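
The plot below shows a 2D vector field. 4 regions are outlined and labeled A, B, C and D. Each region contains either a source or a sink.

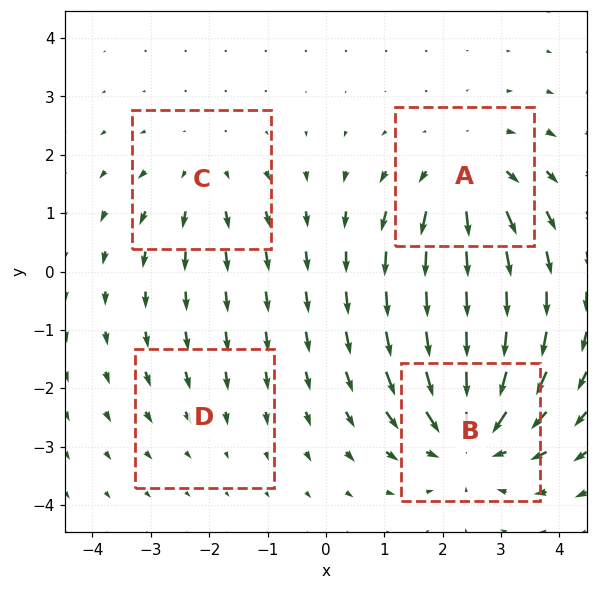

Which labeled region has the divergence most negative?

Divergence at each region's feature centre — A: about +4, B: about -6, C: about +3, D: about -2. Region B is most negative.

B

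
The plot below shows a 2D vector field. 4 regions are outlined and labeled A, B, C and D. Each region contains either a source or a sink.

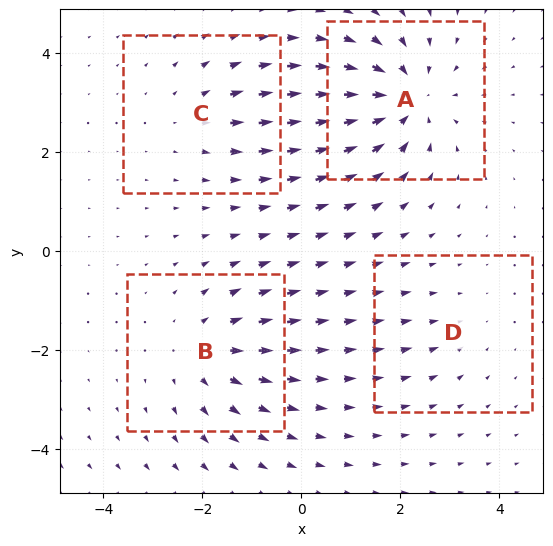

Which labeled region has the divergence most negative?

Divergence at each region's feature centre — A: about -6, B: about +4, C: about +3, D: about -2. Region A is most negative.

A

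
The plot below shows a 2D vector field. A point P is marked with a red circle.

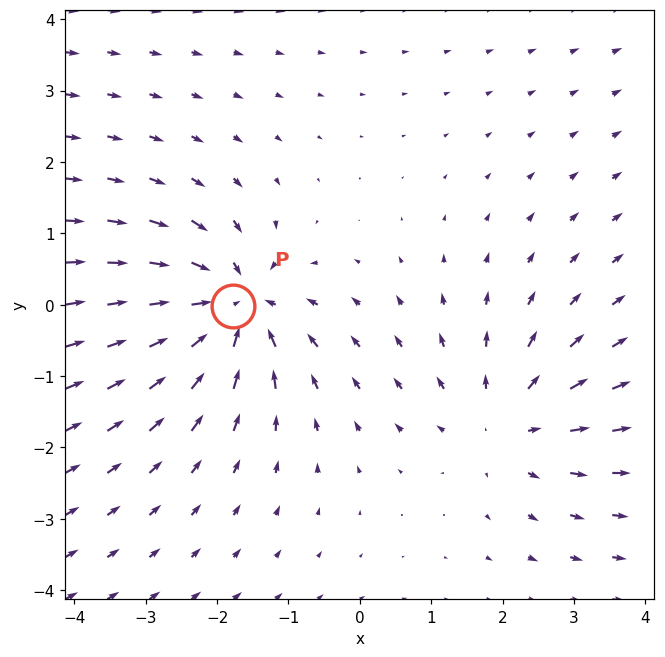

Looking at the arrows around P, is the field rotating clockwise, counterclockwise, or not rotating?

Near P at (-1.8, -0.0) the arrows show no circulation. The curl there is ≈0.

not rotating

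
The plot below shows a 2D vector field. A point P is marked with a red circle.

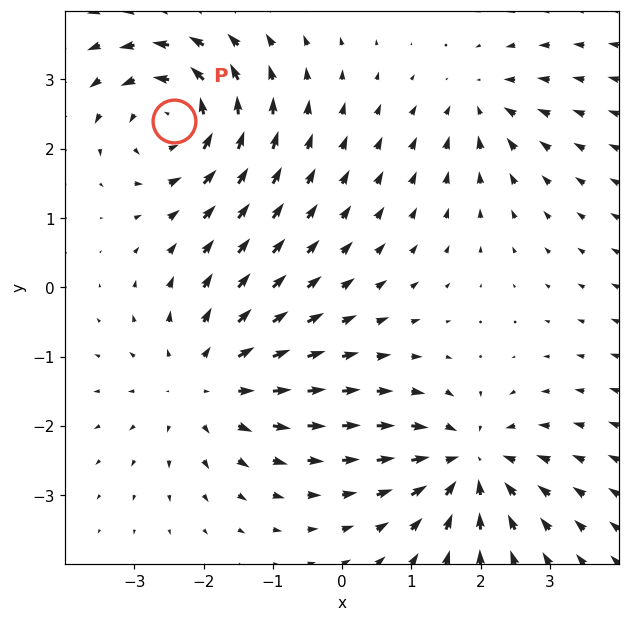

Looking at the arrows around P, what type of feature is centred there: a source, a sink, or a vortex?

vortex

At P (-2.4, 2.4) the arrows circulate counterclockwise. Divergence ≈0, curl about +6 — near-zero divergence with nonzero curl is a vortex.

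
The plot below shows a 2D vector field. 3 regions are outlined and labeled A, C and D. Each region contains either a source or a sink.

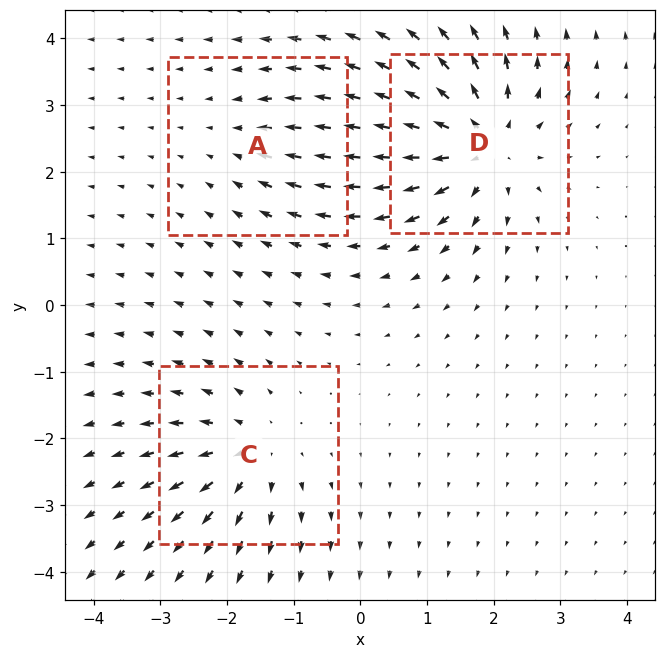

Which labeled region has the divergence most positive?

Divergence at each region's feature centre — A: about -2, C: about +4, D: about +5. Region D is most positive.

D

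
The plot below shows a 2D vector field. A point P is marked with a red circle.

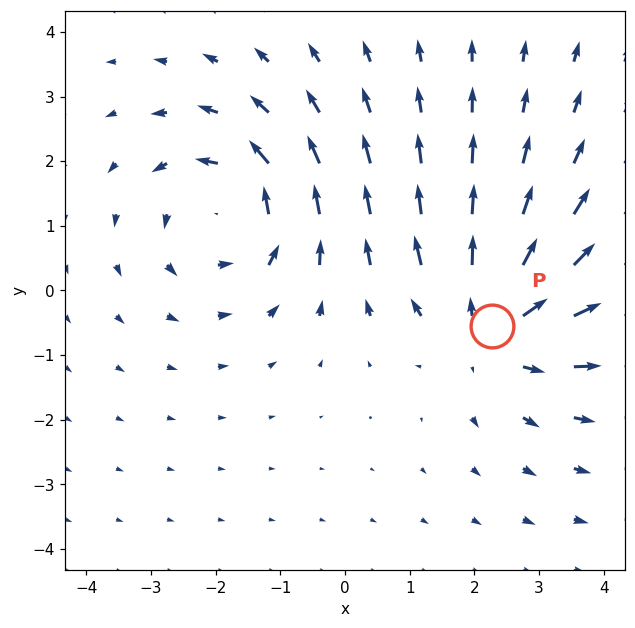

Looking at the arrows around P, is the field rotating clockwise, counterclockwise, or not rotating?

Near P at (2.3, -0.6) the arrows show no circulation. The curl there is ≈0.

not rotating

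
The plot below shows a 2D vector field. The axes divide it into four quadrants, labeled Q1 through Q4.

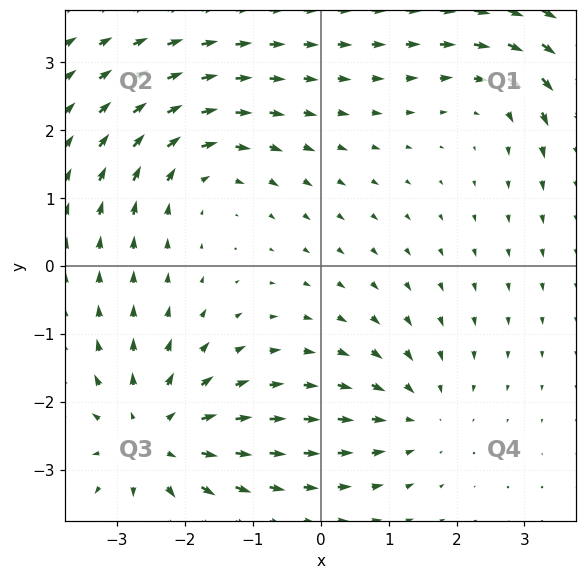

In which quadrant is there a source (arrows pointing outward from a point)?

The source sits at approximately (-2.4, -2.5), which lies in quadrant Q3. The divergence there is about +5, positive as expected for a source.

Q3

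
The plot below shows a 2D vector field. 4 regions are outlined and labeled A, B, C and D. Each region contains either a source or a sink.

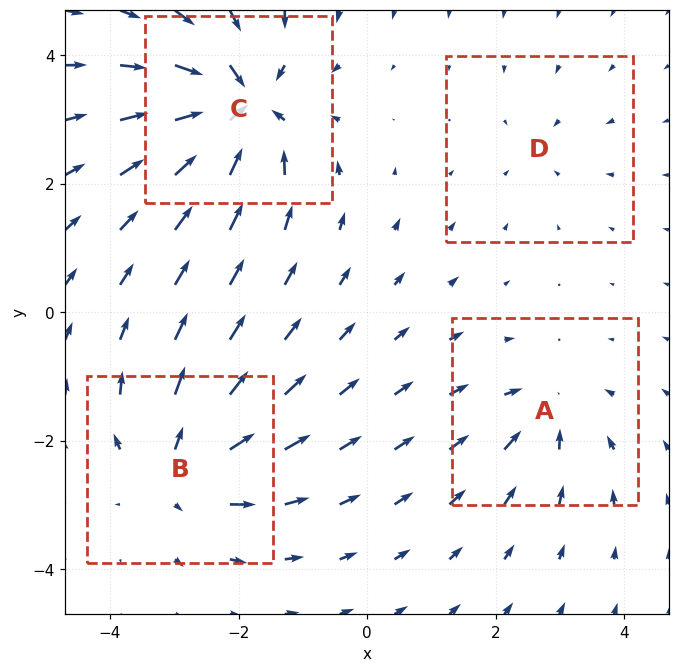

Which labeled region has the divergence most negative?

Divergence at each region's feature centre — A: about -4, B: about +6, C: about -8, D: about -2. Region C is most negative.

C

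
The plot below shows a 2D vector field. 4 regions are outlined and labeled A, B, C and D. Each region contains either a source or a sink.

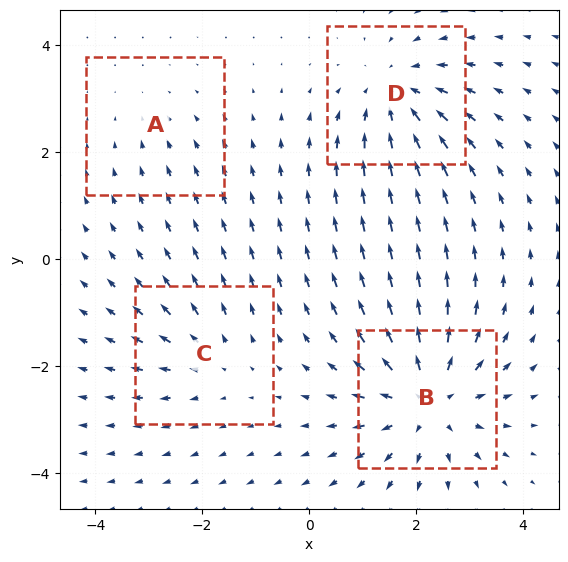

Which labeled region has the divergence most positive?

Divergence at each region's feature centre — A: about -2, B: about +6, C: about +3, D: about -4. Region B is most positive.

B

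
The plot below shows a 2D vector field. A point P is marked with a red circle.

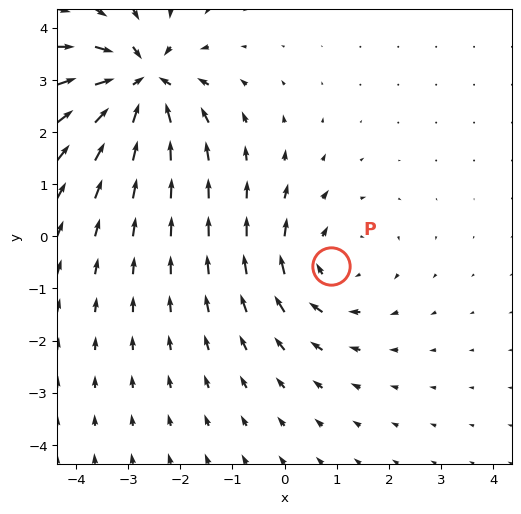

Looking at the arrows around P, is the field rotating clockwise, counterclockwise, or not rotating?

clockwise

Near P at (0.9, -0.6) the arrows circulate clockwise. The curl (z-component) there is about -3; negative curl means clockwise rotation.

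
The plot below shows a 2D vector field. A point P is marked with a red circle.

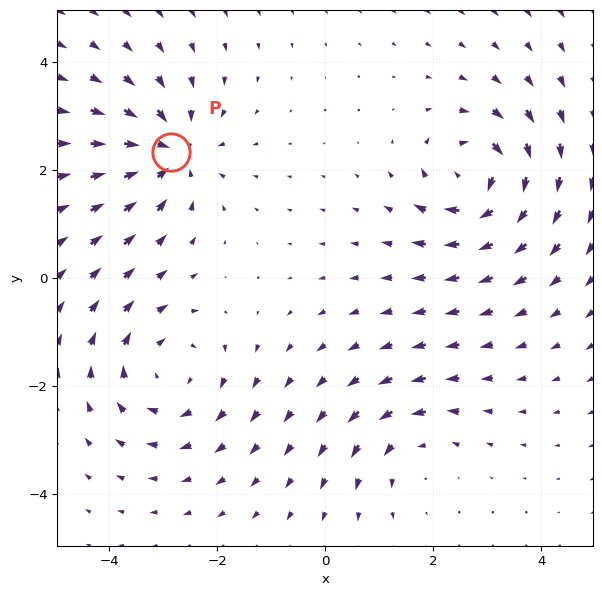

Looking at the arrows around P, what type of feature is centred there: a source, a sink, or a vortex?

sink

At P (-2.9, 2.3) the arrows converge inward. Divergence about -5, curl ≈0 — negative divergence with near-zero curl is a sink.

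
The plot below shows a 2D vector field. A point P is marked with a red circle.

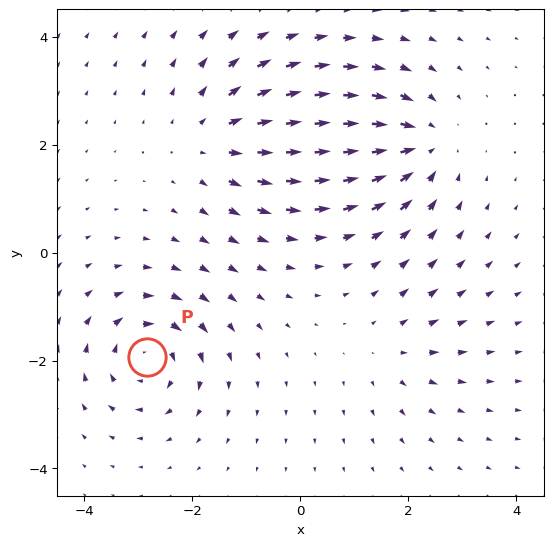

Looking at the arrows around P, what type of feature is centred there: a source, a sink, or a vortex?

vortex

At P (-2.8, -1.9) the arrows circulate clockwise. Divergence ≈0, curl about -6 — near-zero divergence with nonzero curl is a vortex.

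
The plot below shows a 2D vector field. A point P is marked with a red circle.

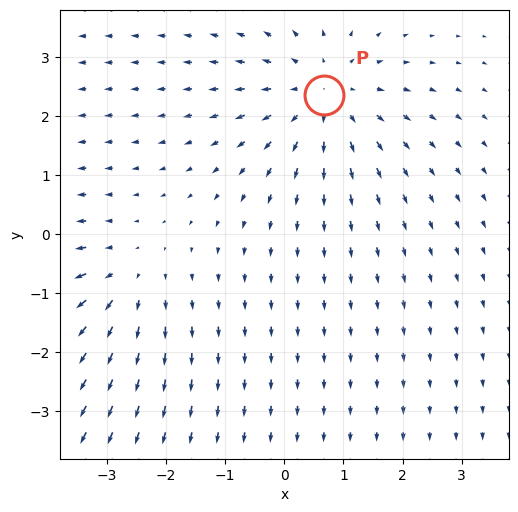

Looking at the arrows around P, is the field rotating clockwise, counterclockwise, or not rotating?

not rotating

Near P at (0.7, 2.4) the arrows show no circulation. The curl there is ≈0.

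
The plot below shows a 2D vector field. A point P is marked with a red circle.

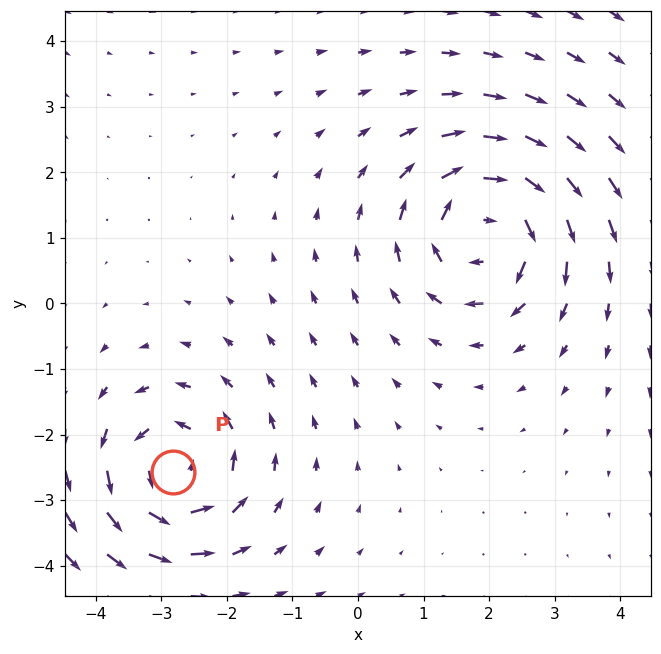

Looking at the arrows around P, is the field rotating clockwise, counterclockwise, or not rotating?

Near P at (-2.8, -2.6) the arrows circulate counterclockwise. The curl (z-component) there is about +5; positive curl means counterclockwise rotation.

counterclockwise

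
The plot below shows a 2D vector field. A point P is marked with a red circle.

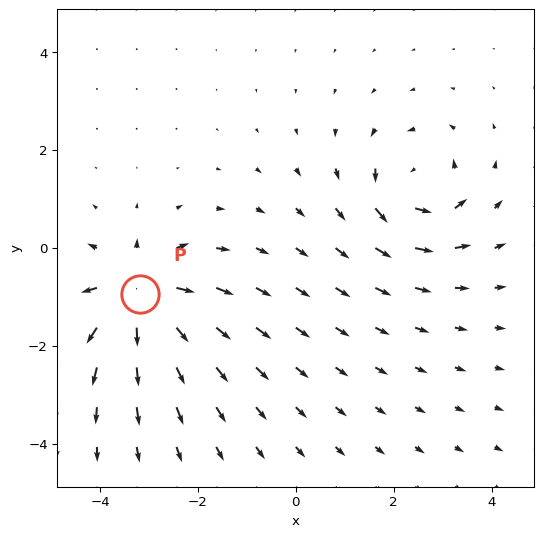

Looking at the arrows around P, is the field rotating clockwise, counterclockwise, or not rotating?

Near P at (-3.2, -0.9) the arrows show no circulation. The curl there is ≈0.

not rotating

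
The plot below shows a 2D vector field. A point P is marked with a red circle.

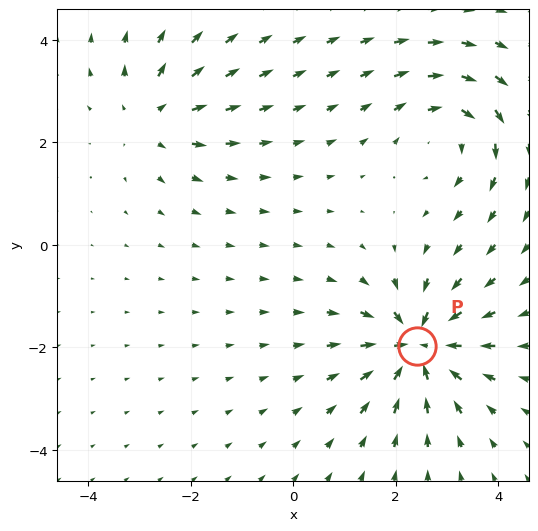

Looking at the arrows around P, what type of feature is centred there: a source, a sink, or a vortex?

At P (2.4, -2.0) the arrows converge inward. Divergence about -6, curl ≈0 — negative divergence with near-zero curl is a sink.

sink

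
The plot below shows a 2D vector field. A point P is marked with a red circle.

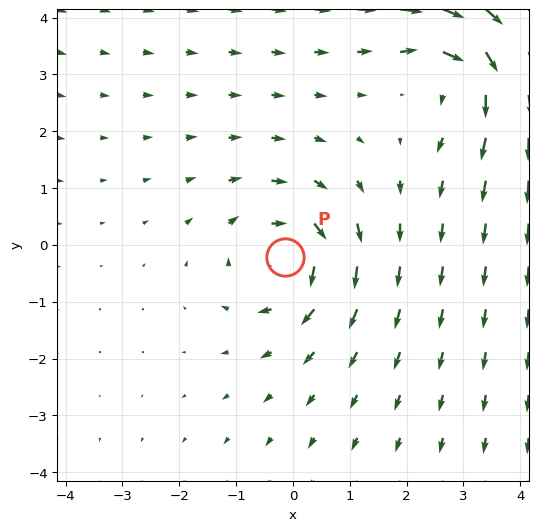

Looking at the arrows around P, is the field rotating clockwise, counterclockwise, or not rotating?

Near P at (-0.1, -0.2) the arrows circulate clockwise. The curl (z-component) there is about -4; negative curl means clockwise rotation.

clockwise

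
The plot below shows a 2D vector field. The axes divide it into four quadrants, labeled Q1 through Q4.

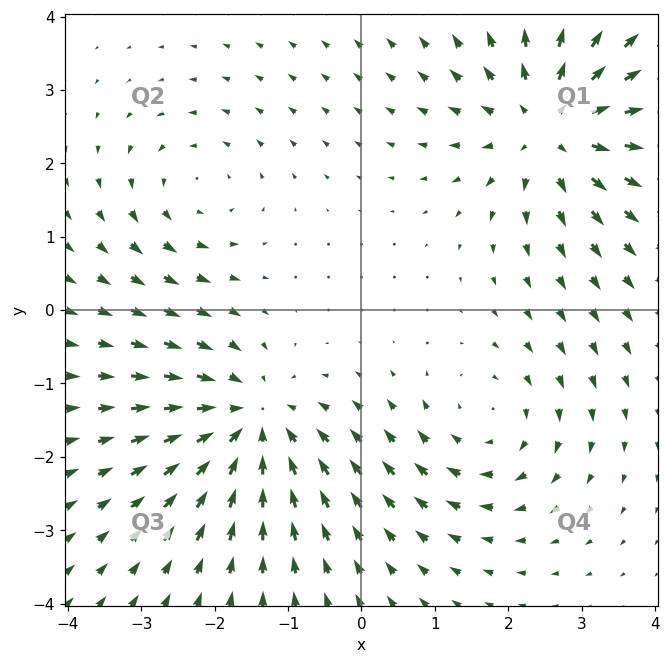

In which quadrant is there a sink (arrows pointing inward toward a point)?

The sink sits at approximately (-1.5, -1.5), which lies in quadrant Q3. The divergence there is about -4, negative as expected for a sink.

Q3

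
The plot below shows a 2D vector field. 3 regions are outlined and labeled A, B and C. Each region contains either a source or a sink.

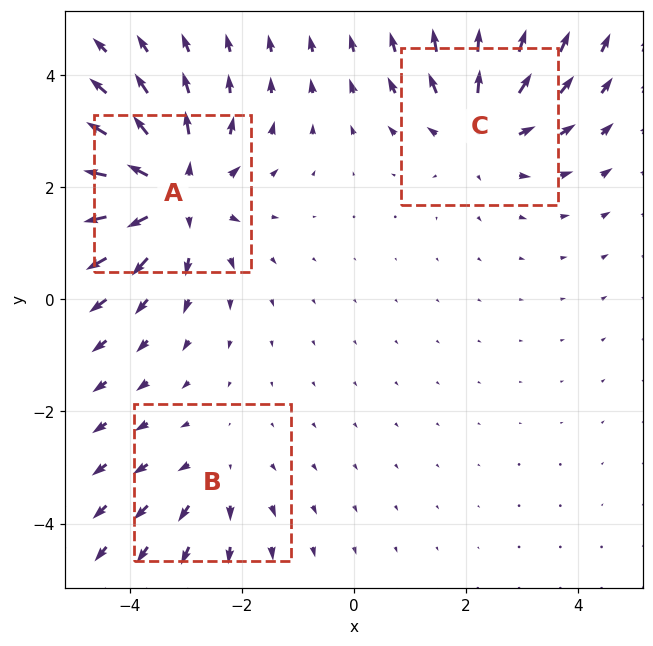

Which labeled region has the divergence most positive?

Divergence at each region's feature centre — A: about +5, B: about +2, C: about +3. Region A is most positive.

A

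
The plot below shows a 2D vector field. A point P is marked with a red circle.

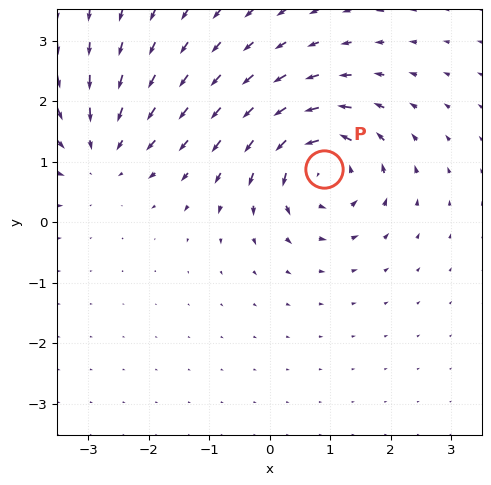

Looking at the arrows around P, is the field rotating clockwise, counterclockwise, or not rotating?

Near P at (0.9, 0.9) the arrows circulate counterclockwise. The curl (z-component) there is about +6; positive curl means counterclockwise rotation.

counterclockwise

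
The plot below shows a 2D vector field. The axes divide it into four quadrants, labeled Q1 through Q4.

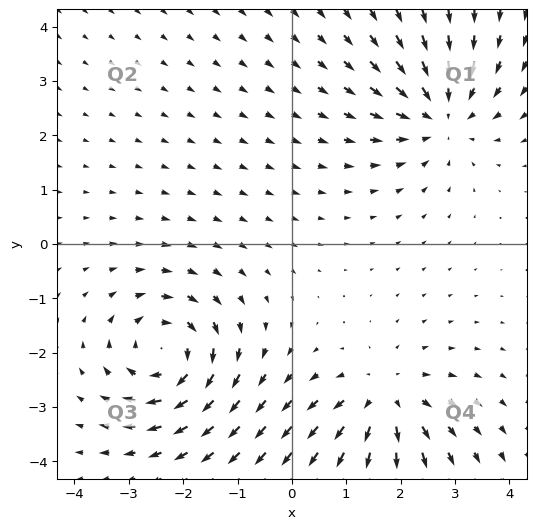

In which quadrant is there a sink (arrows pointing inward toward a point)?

Q1

The sink sits at approximately (2.7, 2.4), which lies in quadrant Q1. The divergence there is about -3, negative as expected for a sink.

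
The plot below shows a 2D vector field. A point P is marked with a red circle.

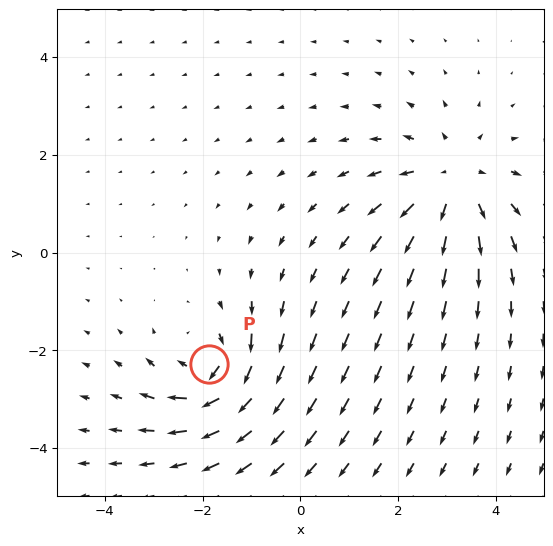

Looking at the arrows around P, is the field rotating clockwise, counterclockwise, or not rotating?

clockwise

Near P at (-1.9, -2.3) the arrows circulate clockwise. The curl (z-component) there is about -4; negative curl means clockwise rotation.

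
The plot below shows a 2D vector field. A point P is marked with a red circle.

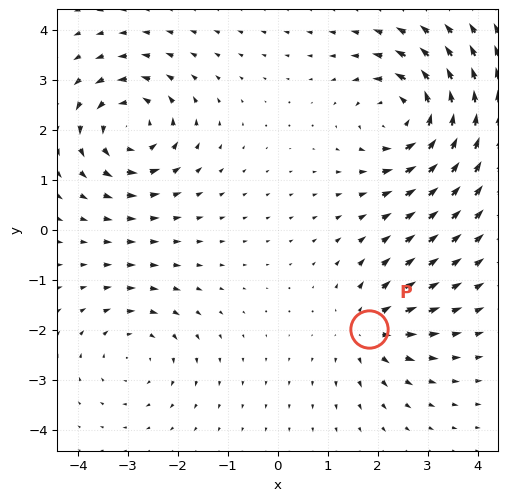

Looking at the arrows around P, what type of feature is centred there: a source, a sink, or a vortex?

At P (1.8, -2.0) the arrows spread outward. Divergence about +4, curl ≈0 — positive divergence with near-zero curl is a source.

source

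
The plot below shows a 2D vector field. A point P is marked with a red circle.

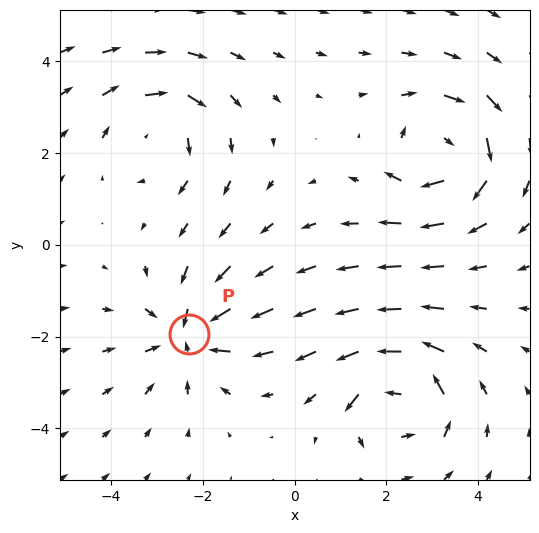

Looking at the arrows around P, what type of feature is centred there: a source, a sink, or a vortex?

At P (-2.3, -2.0) the arrows converge inward. Divergence about -5, curl ≈0 — negative divergence with near-zero curl is a sink.

sink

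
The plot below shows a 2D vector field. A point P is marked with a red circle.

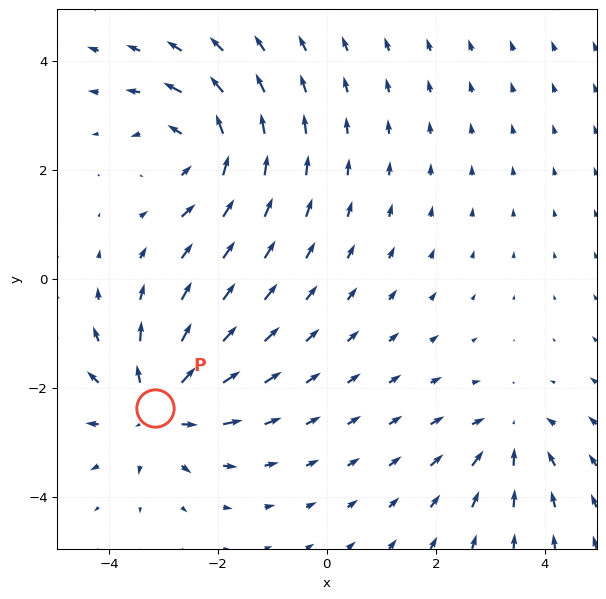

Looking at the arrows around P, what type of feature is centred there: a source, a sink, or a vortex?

source

At P (-3.1, -2.4) the arrows spread outward. Divergence about +5, curl ≈0 — positive divergence with near-zero curl is a source.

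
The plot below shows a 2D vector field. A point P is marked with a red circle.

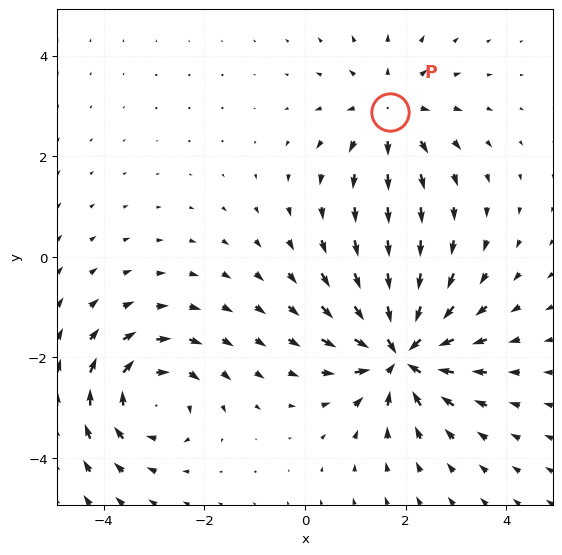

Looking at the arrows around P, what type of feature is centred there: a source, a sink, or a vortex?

source

At P (1.7, 2.9) the arrows spread outward. Divergence about +3, curl ≈0 — positive divergence with near-zero curl is a source.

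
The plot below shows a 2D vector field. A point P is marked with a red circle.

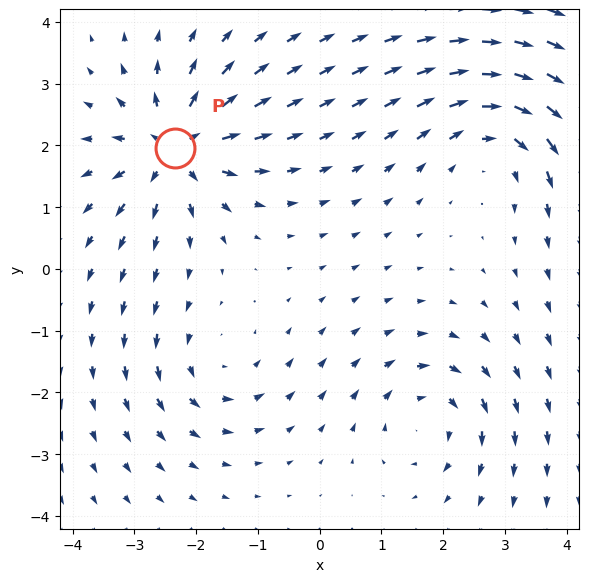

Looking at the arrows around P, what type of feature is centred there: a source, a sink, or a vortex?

At P (-2.3, 2.0) the arrows spread outward. Divergence about +5, curl ≈0 — positive divergence with near-zero curl is a source.

source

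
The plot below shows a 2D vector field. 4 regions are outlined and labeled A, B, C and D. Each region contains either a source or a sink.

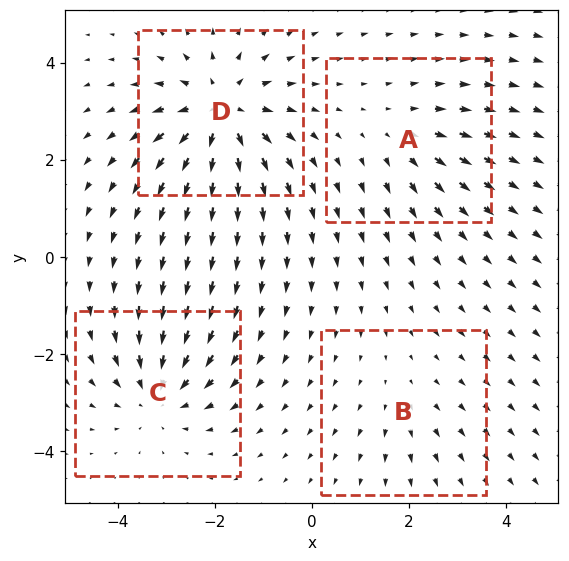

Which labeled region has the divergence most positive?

D

Divergence at each region's feature centre — A: about +3, B: about +2, C: about -5, D: about +6. Region D is most positive.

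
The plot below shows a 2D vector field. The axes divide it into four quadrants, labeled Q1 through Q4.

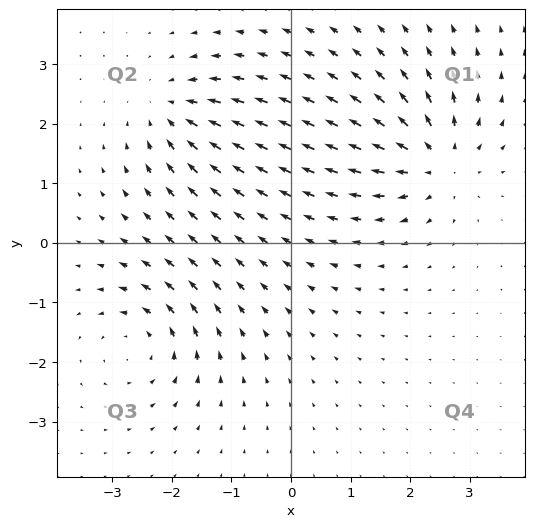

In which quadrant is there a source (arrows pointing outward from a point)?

The source sits at approximately (2.5, 1.4), which lies in quadrant Q1. The divergence there is about +5, positive as expected for a source.

Q1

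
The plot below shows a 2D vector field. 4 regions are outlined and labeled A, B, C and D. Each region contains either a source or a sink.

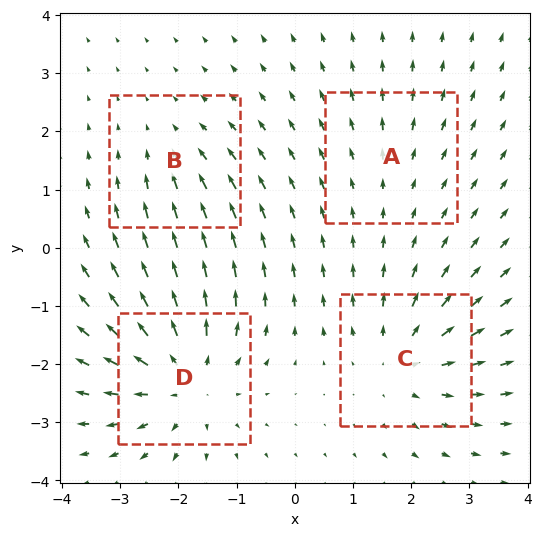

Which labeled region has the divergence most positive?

D

Divergence at each region's feature centre — A: about +2, B: about -3, C: about +5, D: about +6. Region D is most positive.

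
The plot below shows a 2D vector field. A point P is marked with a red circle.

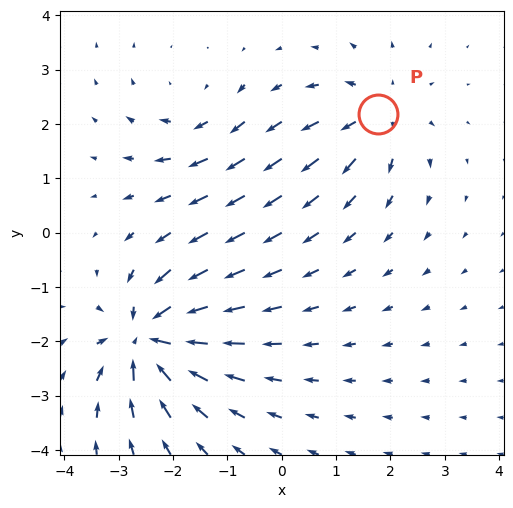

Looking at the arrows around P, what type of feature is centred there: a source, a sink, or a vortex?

source

At P (1.8, 2.2) the arrows spread outward. Divergence about +3, curl ≈0 — positive divergence with near-zero curl is a source.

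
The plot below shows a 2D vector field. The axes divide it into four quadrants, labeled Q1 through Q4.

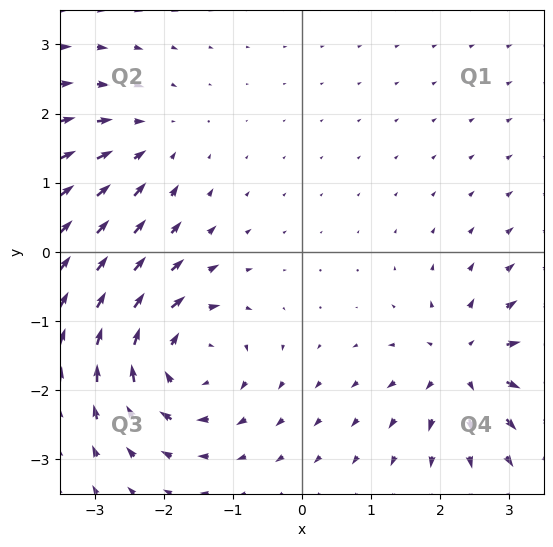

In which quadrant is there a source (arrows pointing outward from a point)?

Q4

The source sits at approximately (2.4, -1.6), which lies in quadrant Q4. The divergence there is about +5, positive as expected for a source.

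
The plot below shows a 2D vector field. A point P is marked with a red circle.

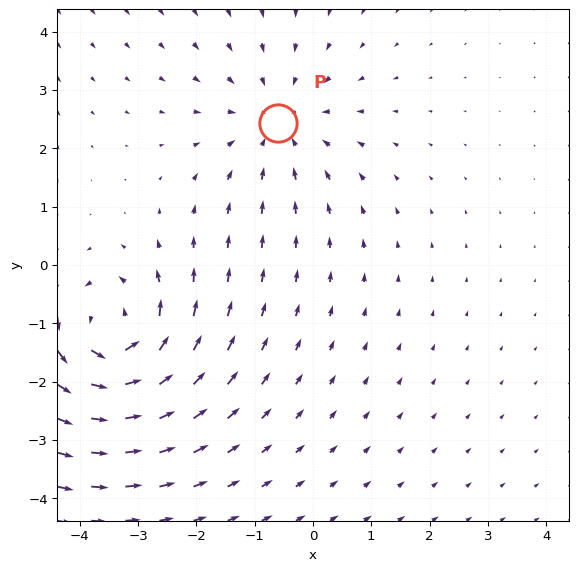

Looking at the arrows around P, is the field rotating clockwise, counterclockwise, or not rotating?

Near P at (-0.6, 2.4) the arrows show no circulation. The curl there is ≈0.

not rotating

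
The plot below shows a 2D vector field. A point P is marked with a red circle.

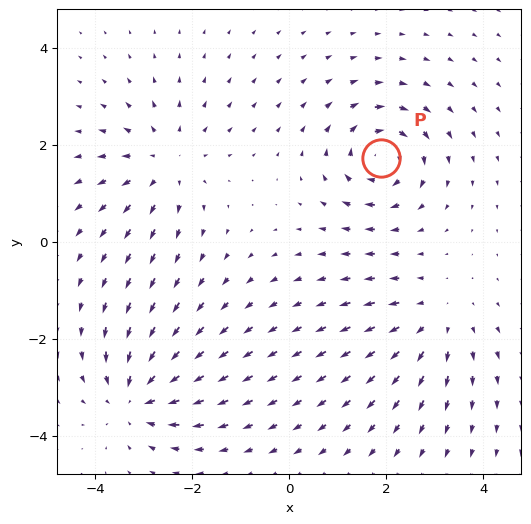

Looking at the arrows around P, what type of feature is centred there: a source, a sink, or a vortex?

At P (1.9, 1.7) the arrows circulate clockwise. Divergence ≈0, curl about -7 — near-zero divergence with nonzero curl is a vortex.

vortex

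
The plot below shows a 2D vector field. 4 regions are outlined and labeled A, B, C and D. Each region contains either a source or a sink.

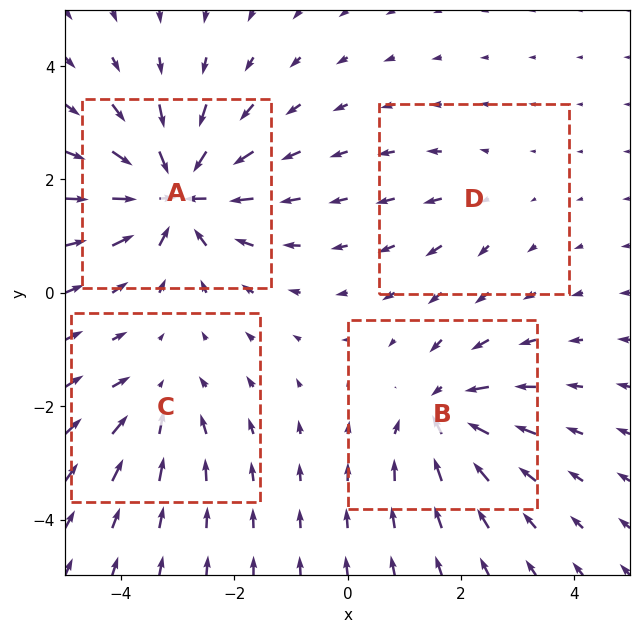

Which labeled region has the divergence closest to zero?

D

Divergence at each region's feature centre — A: about -8, B: about -5, C: about -4, D: about +2. Region D is closest to zero.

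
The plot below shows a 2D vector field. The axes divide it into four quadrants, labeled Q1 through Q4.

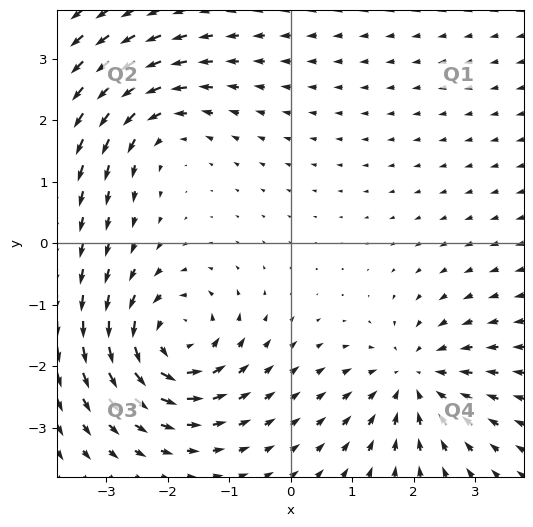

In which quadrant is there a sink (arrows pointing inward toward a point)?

Q4

The sink sits at approximately (2.0, -2.2), which lies in quadrant Q4. The divergence there is about -4, negative as expected for a sink.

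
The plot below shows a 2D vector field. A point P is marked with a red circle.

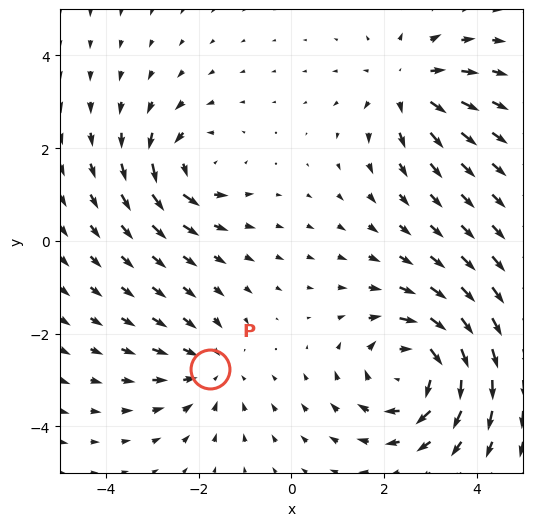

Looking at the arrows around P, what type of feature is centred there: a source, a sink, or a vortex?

At P (-1.7, -2.8) the arrows converge inward. Divergence about -2, curl ≈0 — negative divergence with near-zero curl is a sink.

sink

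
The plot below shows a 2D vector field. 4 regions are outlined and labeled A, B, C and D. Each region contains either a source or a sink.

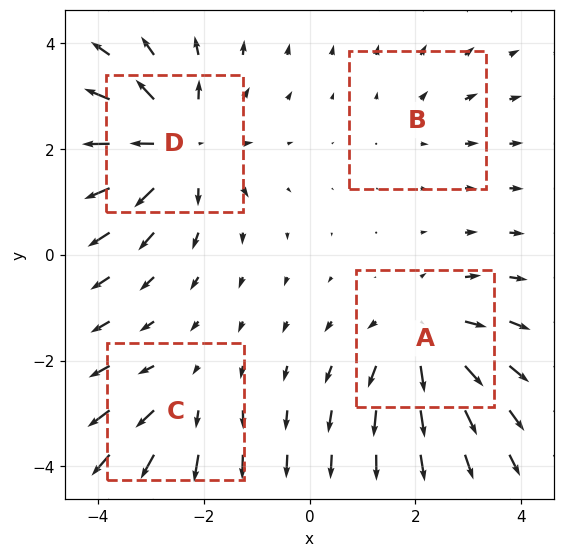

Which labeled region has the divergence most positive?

Divergence at each region's feature centre — A: about +5, B: about +2, C: about +3, D: about +6. Region D is most positive.

D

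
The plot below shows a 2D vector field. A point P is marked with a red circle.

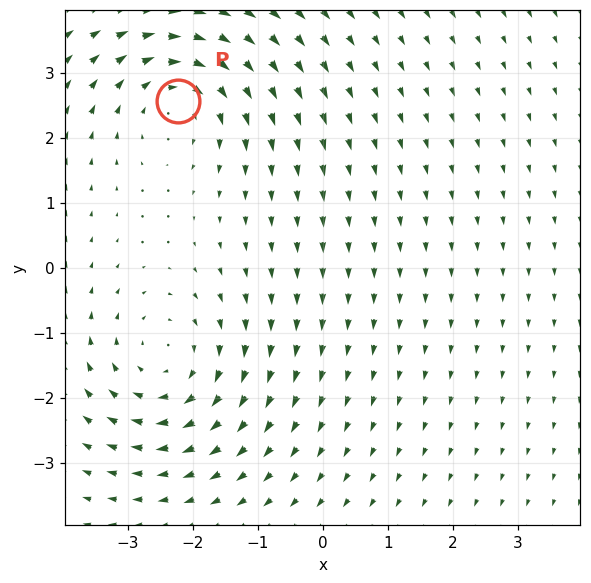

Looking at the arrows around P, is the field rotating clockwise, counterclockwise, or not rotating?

clockwise

Near P at (-2.2, 2.6) the arrows circulate clockwise. The curl (z-component) there is about -4; negative curl means clockwise rotation.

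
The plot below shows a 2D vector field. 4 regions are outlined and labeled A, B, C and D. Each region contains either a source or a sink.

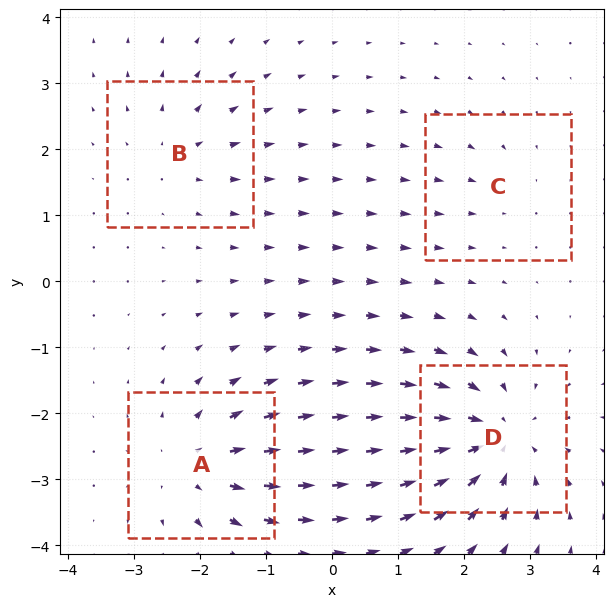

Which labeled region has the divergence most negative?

Divergence at each region's feature centre — A: about +6, B: about +4, C: about -2, D: about -8. Region D is most negative.

D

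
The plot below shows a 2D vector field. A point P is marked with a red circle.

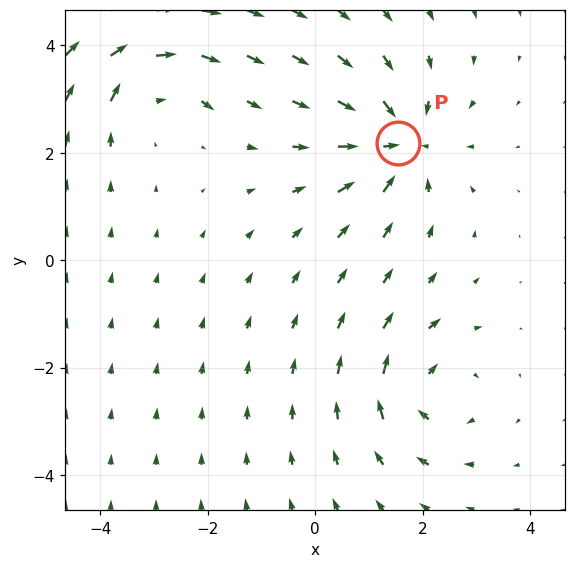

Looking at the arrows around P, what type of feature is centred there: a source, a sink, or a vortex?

sink

At P (1.6, 2.2) the arrows converge inward. Divergence about -6, curl ≈0 — negative divergence with near-zero curl is a sink.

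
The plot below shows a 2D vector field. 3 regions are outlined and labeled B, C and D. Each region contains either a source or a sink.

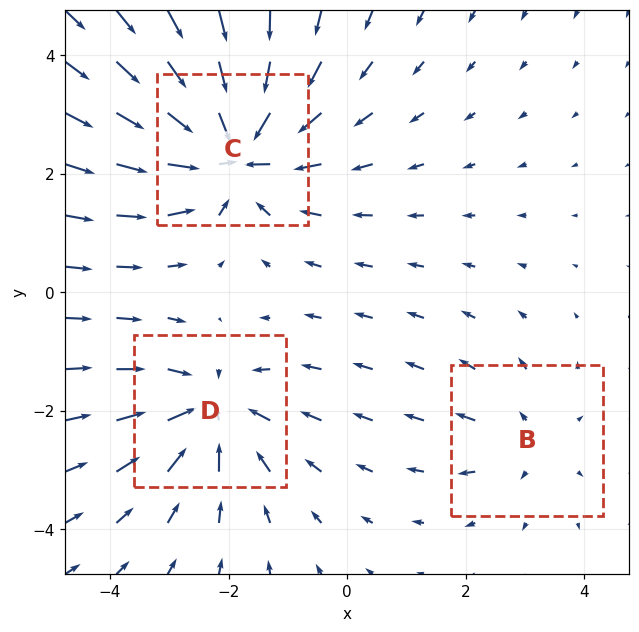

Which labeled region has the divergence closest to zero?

Divergence at each region's feature centre — B: about +2, C: about -5, D: about -3. Region B is closest to zero.

B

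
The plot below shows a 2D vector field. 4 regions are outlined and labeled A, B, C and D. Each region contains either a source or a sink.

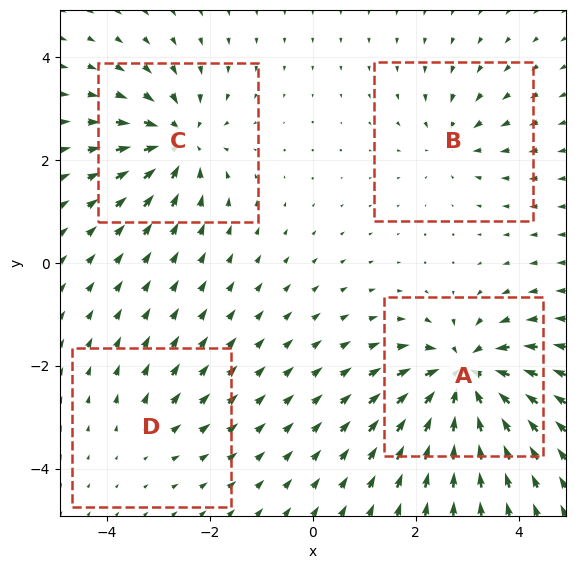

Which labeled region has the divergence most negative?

A

Divergence at each region's feature centre — A: about -9, B: about -4, C: about -6, D: about +3. Region A is most negative.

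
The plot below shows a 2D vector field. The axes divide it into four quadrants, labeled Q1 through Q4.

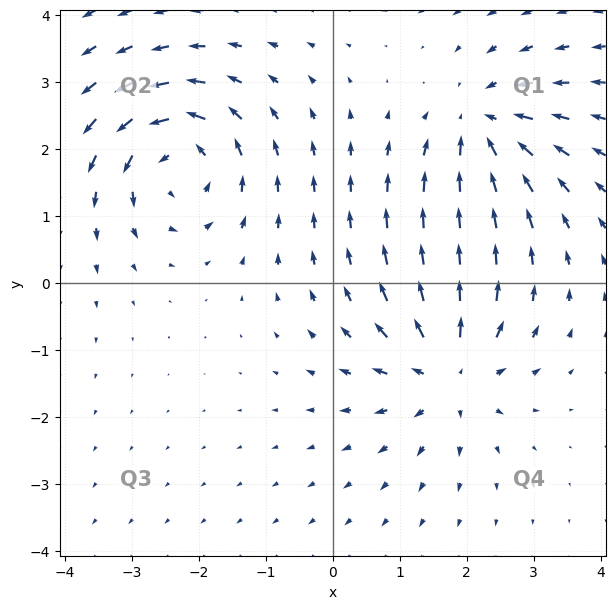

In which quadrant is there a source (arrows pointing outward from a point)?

Q4

The source sits at approximately (1.7, -1.3), which lies in quadrant Q4. The divergence there is about +4, positive as expected for a source.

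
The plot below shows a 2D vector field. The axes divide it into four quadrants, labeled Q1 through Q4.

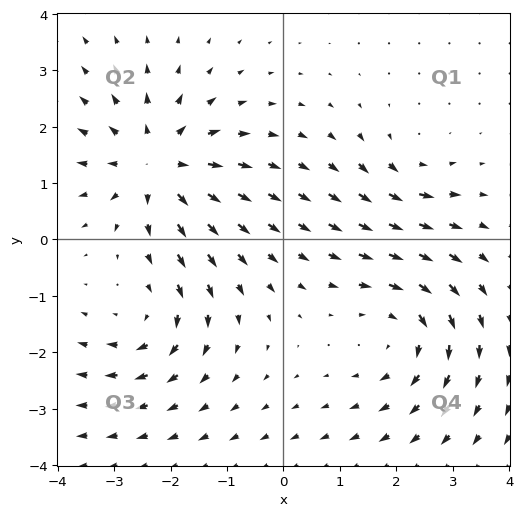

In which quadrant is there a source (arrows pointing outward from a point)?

The source sits at approximately (-2.2, 1.3), which lies in quadrant Q2. The divergence there is about +5, positive as expected for a source.

Q2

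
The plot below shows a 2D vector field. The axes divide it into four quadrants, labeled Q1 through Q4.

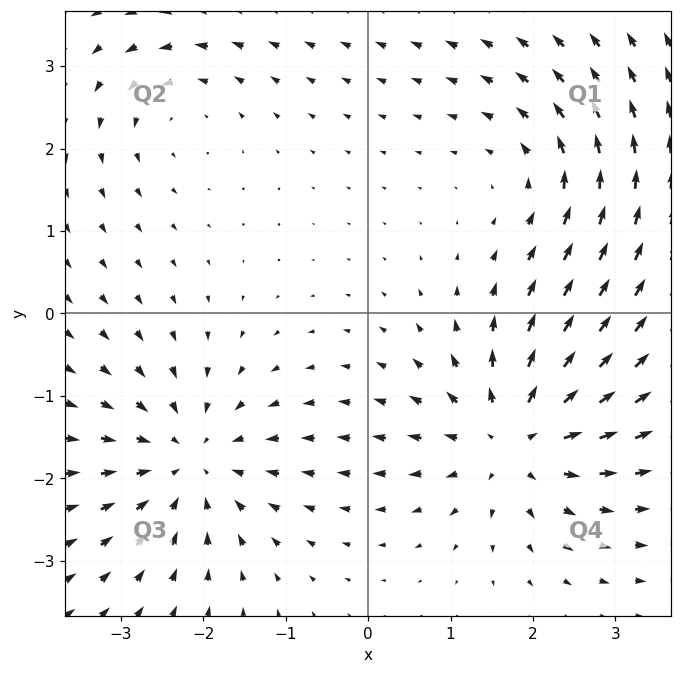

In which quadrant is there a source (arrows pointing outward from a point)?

The source sits at approximately (1.8, -1.5), which lies in quadrant Q4. The divergence there is about +6, positive as expected for a source.

Q4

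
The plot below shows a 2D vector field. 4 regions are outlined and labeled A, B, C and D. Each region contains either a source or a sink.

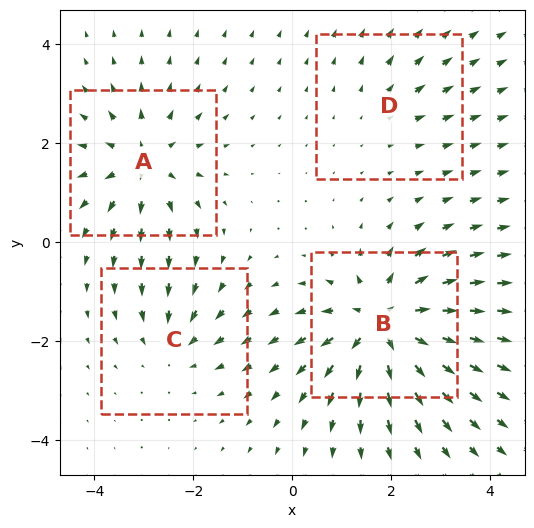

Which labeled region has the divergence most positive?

Divergence at each region's feature centre — A: about +5, B: about +8, C: about -3, D: about +2. Region B is most positive.

B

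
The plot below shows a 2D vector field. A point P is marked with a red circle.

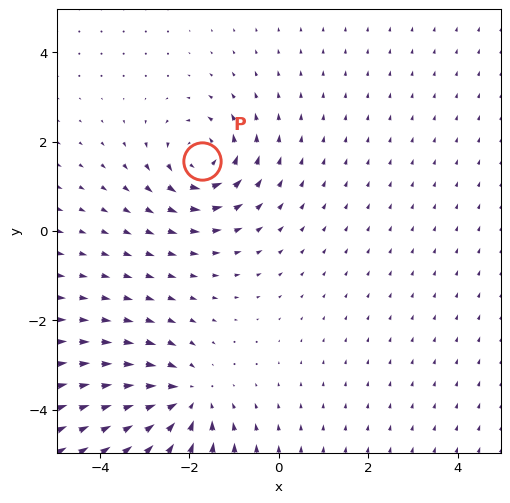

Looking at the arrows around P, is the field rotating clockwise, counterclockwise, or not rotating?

counterclockwise

Near P at (-1.7, 1.6) the arrows circulate counterclockwise. The curl (z-component) there is about +4; positive curl means counterclockwise rotation.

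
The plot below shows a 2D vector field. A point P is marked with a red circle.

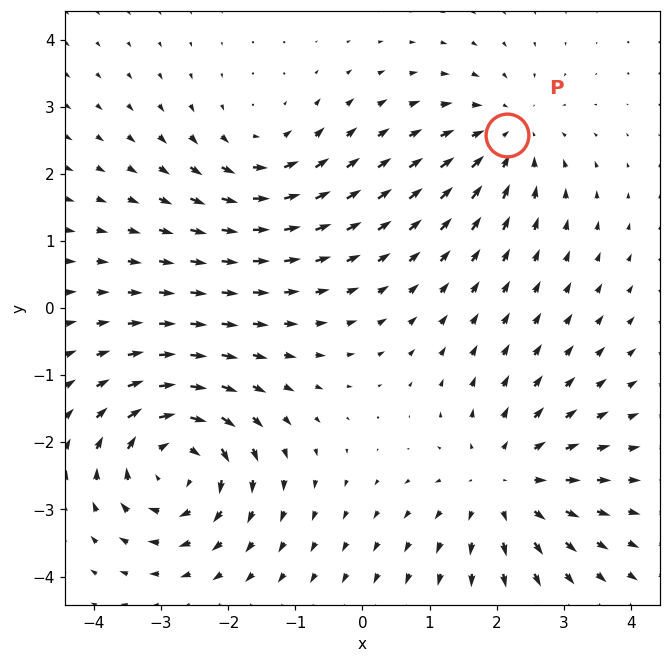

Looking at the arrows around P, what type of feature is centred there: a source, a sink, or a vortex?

sink

At P (2.2, 2.6) the arrows converge inward. Divergence about -3, curl ≈0 — negative divergence with near-zero curl is a sink.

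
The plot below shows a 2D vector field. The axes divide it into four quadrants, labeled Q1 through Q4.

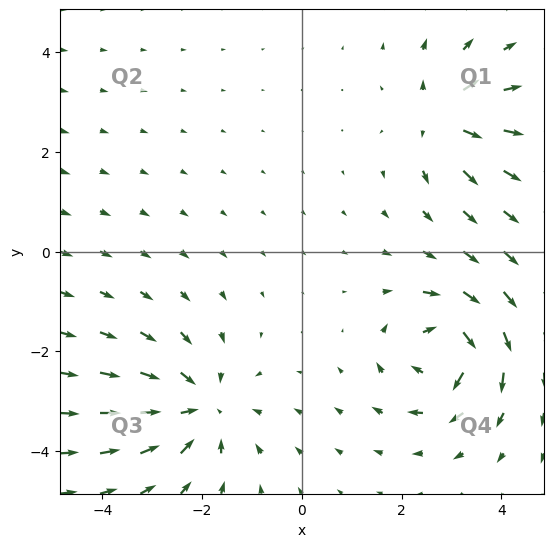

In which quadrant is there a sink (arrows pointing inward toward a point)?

The sink sits at approximately (-2.0, -3.1), which lies in quadrant Q3. The divergence there is about -3, negative as expected for a sink.

Q3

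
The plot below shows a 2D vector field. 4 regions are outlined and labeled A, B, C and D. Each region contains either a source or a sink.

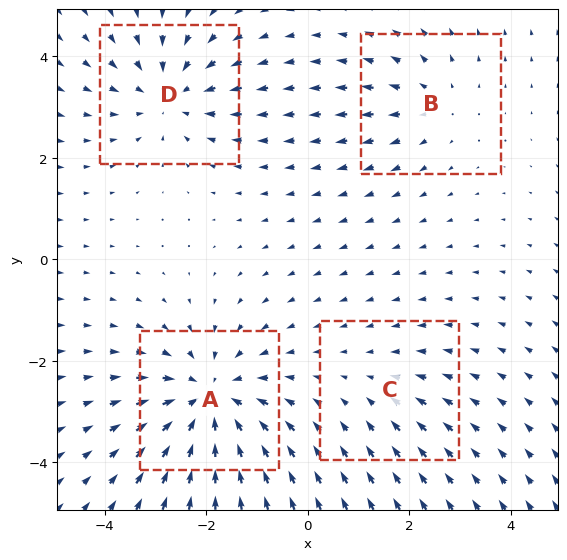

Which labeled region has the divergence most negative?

Divergence at each region's feature centre — A: about -6, B: about +3, C: about -2, D: about -4. Region A is most negative.

A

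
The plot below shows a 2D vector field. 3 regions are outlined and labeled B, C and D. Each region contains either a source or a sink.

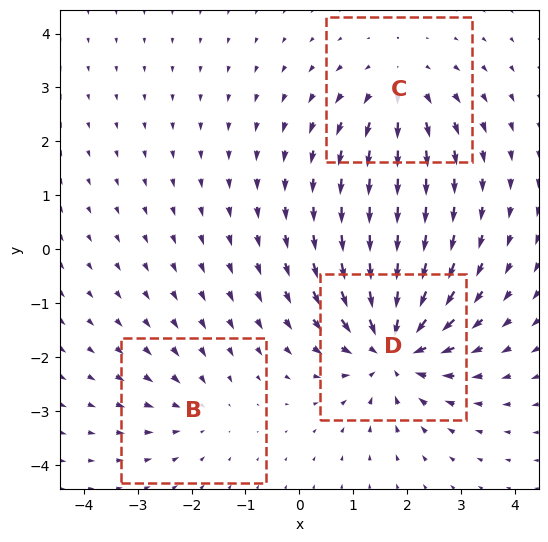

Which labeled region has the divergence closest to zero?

B

Divergence at each region's feature centre — B: about -2, C: about +3, D: about -5. Region B is closest to zero.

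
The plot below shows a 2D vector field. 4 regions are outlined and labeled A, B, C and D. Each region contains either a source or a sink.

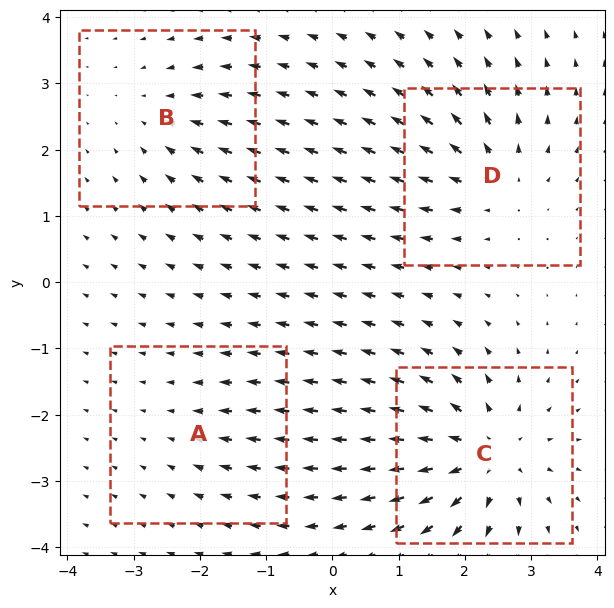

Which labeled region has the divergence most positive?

Divergence at each region's feature centre — A: about -2, B: about -3, C: about +7, D: about +5. Region C is most positive.

C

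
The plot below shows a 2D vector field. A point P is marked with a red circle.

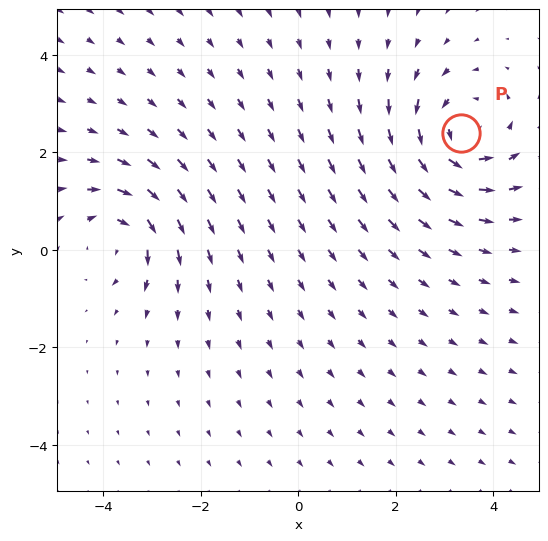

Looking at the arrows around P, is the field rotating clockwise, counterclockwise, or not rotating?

Near P at (3.3, 2.4) the arrows circulate counterclockwise. The curl (z-component) there is about +4; positive curl means counterclockwise rotation.

counterclockwise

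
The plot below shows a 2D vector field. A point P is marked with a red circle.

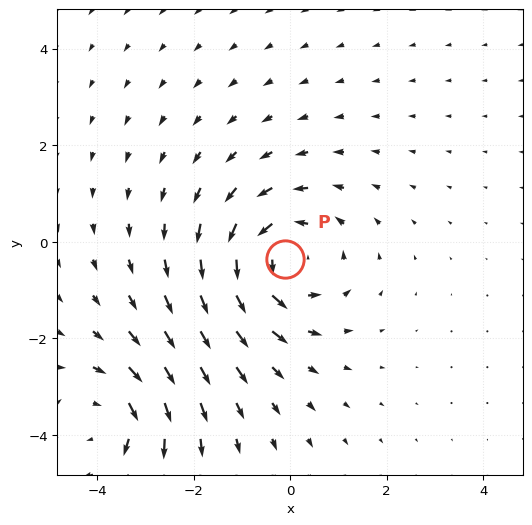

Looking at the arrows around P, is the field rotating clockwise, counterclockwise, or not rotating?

counterclockwise

Near P at (-0.1, -0.4) the arrows circulate counterclockwise. The curl (z-component) there is about +4; positive curl means counterclockwise rotation.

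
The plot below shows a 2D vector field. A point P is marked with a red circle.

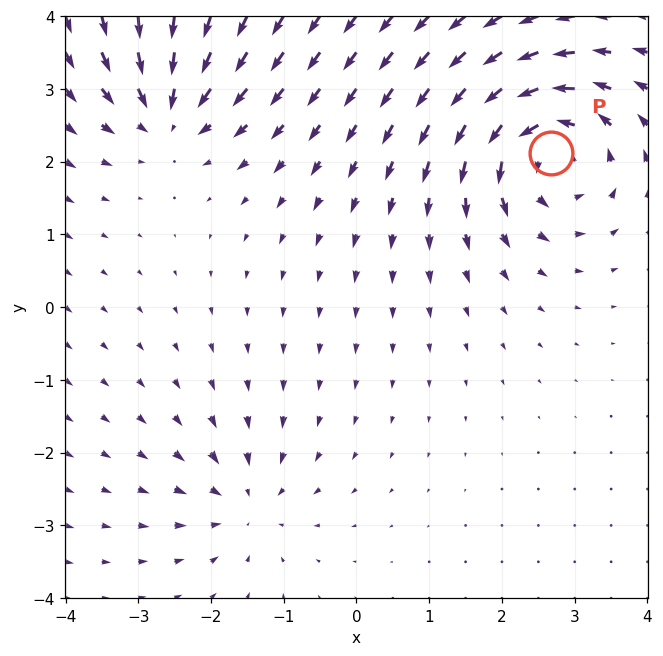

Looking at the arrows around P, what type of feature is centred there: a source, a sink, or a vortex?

vortex

At P (2.7, 2.1) the arrows circulate counterclockwise. Divergence ≈0, curl about +6 — near-zero divergence with nonzero curl is a vortex.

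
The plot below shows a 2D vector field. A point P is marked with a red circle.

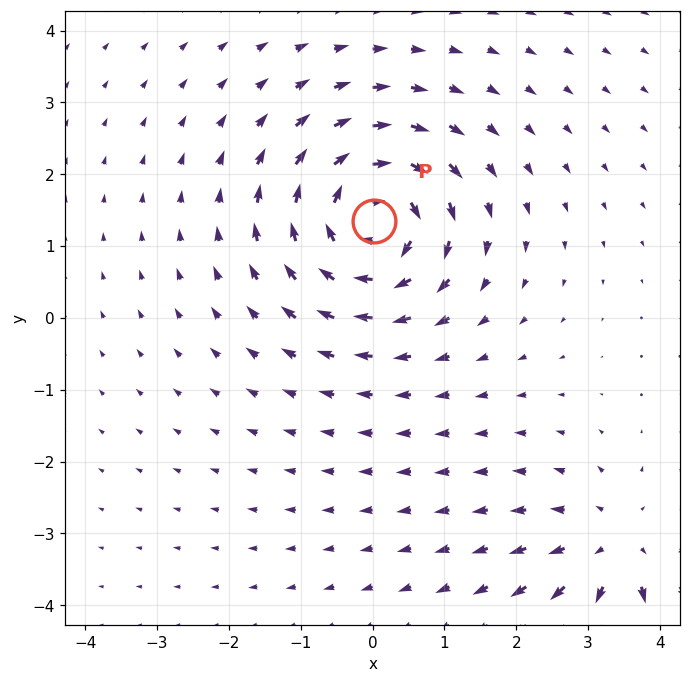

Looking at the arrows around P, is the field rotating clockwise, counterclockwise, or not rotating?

Near P at (0.0, 1.4) the arrows circulate clockwise. The curl (z-component) there is about -6; negative curl means clockwise rotation.

clockwise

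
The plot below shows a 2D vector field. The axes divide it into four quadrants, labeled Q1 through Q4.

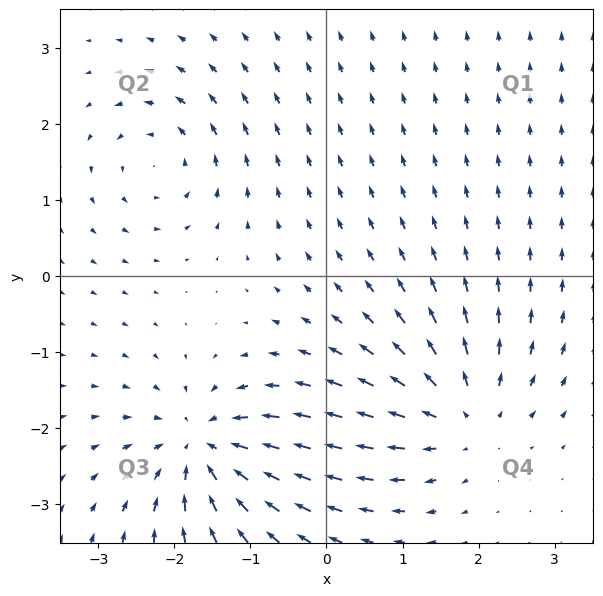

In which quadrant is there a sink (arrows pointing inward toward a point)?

The sink sits at approximately (-1.6, -2.3), which lies in quadrant Q3. The divergence there is about -5, negative as expected for a sink.

Q3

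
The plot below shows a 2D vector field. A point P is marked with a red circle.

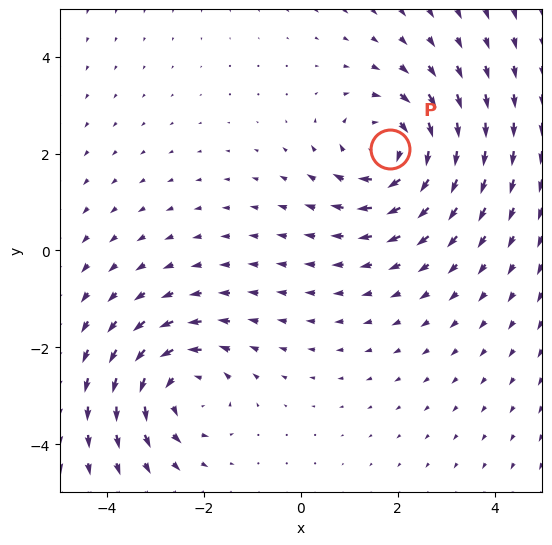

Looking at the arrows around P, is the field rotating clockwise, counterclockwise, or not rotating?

Near P at (1.8, 2.1) the arrows circulate clockwise. The curl (z-component) there is about -4; negative curl means clockwise rotation.

clockwise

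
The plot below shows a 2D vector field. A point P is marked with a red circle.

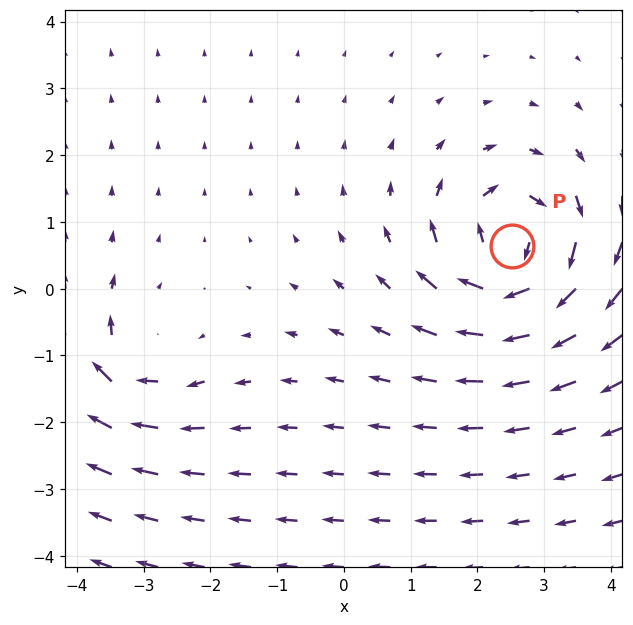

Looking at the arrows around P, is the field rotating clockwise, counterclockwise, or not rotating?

clockwise

Near P at (2.5, 0.6) the arrows circulate clockwise. The curl (z-component) there is about -6; negative curl means clockwise rotation.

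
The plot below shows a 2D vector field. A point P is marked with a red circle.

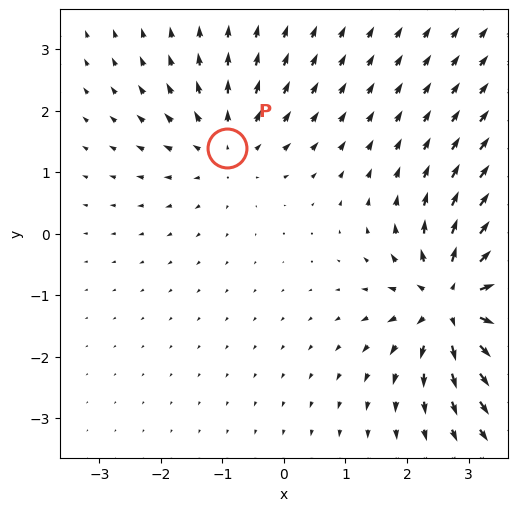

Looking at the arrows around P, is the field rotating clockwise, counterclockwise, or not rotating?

not rotating

Near P at (-0.9, 1.4) the arrows show no circulation. The curl there is ≈0.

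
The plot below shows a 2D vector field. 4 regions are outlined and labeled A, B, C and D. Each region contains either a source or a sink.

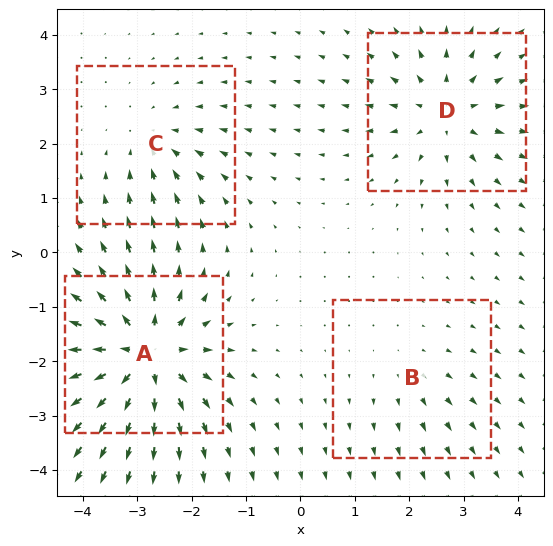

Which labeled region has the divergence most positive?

A

Divergence at each region's feature centre — A: about +8, B: about +2, C: about -3, D: about +5. Region A is most positive.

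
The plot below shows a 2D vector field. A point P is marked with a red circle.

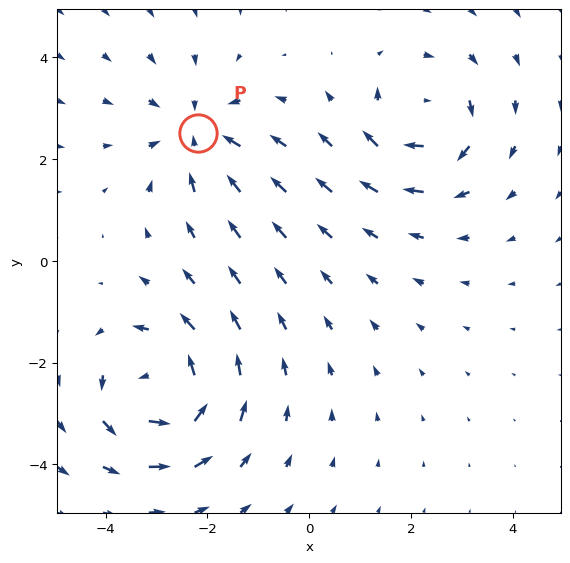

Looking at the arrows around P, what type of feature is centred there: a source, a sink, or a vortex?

At P (-2.2, 2.5) the arrows converge inward. Divergence about -4, curl ≈0 — negative divergence with near-zero curl is a sink.

sink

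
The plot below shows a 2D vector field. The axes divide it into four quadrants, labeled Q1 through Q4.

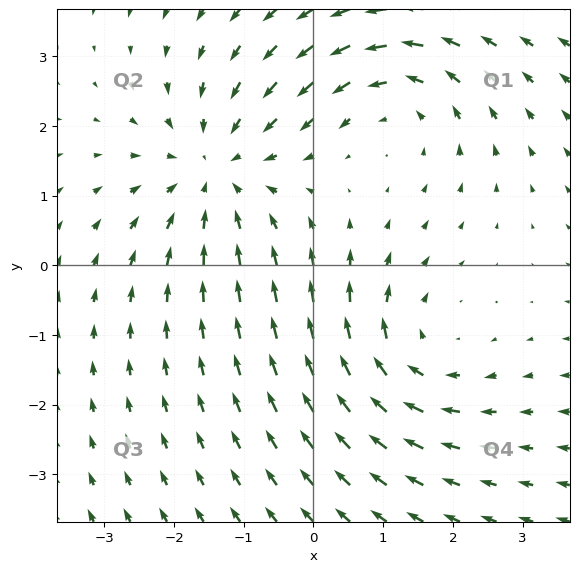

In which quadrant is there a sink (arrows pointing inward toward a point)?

Q2

The sink sits at approximately (-1.4, 1.4), which lies in quadrant Q2. The divergence there is about -3, negative as expected for a sink.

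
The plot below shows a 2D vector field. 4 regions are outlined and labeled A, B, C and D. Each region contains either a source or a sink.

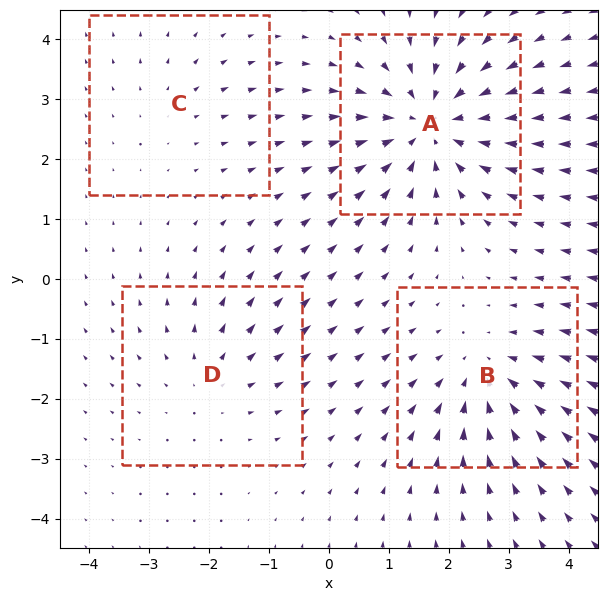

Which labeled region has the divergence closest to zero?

C

Divergence at each region's feature centre — A: about -6, B: about -4, C: about +2, D: about +3. Region C is closest to zero.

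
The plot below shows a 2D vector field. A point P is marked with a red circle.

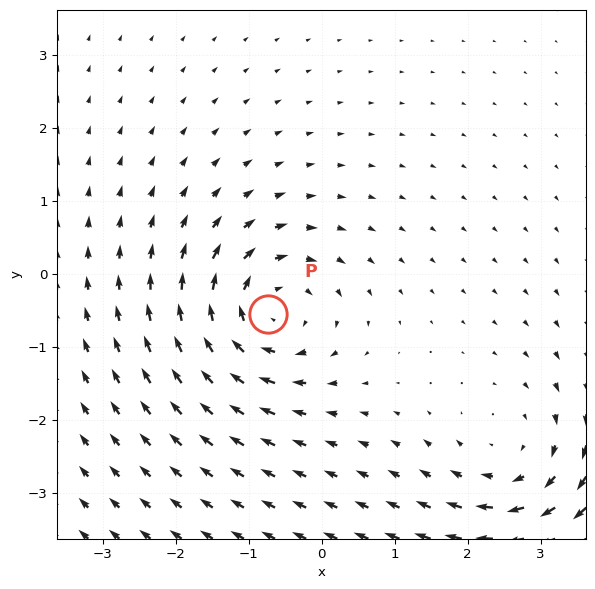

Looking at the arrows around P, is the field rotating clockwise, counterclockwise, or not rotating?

Near P at (-0.7, -0.5) the arrows circulate clockwise. The curl (z-component) there is about -6; negative curl means clockwise rotation.

clockwise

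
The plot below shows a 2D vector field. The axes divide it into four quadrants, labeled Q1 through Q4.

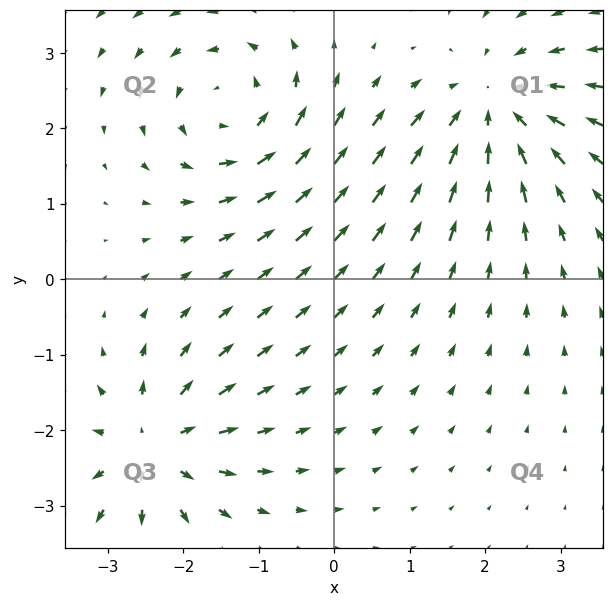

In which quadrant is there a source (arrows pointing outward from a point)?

The source sits at approximately (-2.4, -2.2), which lies in quadrant Q3. The divergence there is about +3, positive as expected for a source.

Q3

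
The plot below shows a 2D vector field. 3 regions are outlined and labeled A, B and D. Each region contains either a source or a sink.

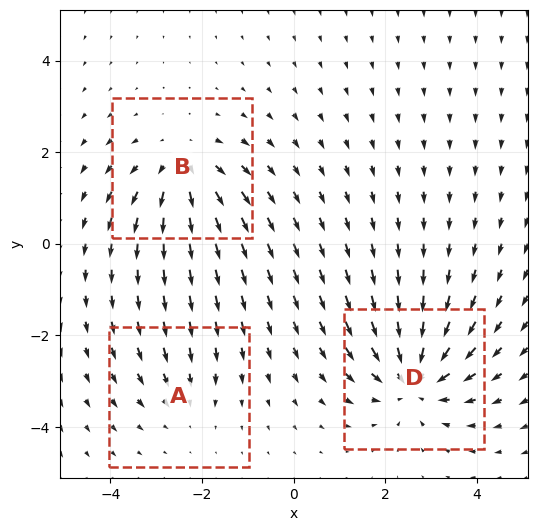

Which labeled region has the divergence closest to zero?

Divergence at each region's feature centre — A: about -2, B: about +4, D: about -5. Region A is closest to zero.

A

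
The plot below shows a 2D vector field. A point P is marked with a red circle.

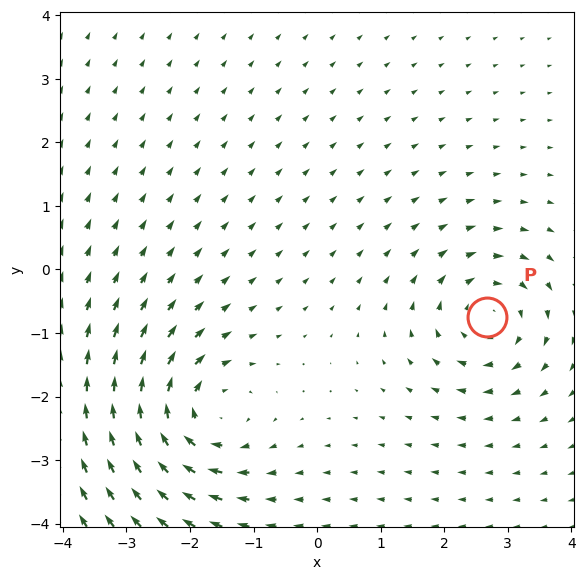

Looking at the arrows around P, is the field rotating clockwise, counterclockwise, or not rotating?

Near P at (2.7, -0.7) the arrows circulate clockwise. The curl (z-component) there is about -4; negative curl means clockwise rotation.

clockwise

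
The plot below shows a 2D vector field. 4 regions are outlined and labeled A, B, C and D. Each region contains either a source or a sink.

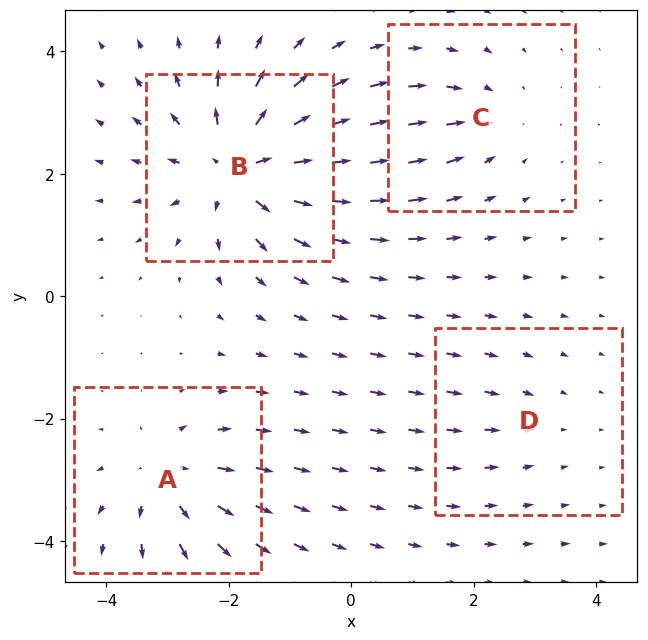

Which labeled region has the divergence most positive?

B

Divergence at each region's feature centre — A: about +5, B: about +8, C: about -3, D: about -2. Region B is most positive.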